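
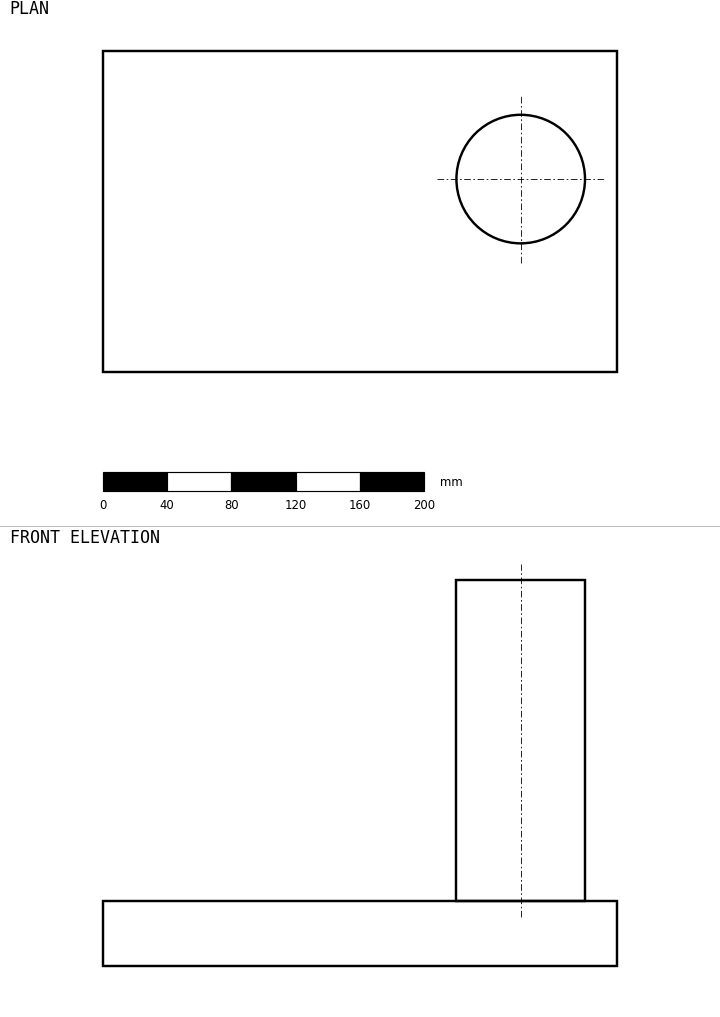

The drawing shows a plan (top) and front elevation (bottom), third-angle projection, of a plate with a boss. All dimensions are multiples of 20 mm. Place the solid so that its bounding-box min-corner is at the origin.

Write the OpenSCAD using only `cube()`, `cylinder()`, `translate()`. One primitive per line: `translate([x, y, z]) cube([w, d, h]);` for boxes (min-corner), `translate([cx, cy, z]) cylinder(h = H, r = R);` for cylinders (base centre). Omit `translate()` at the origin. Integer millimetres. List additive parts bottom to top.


cube([320, 200, 40]);
translate([260, 120, 40]) cylinder(h = 200, r = 40);


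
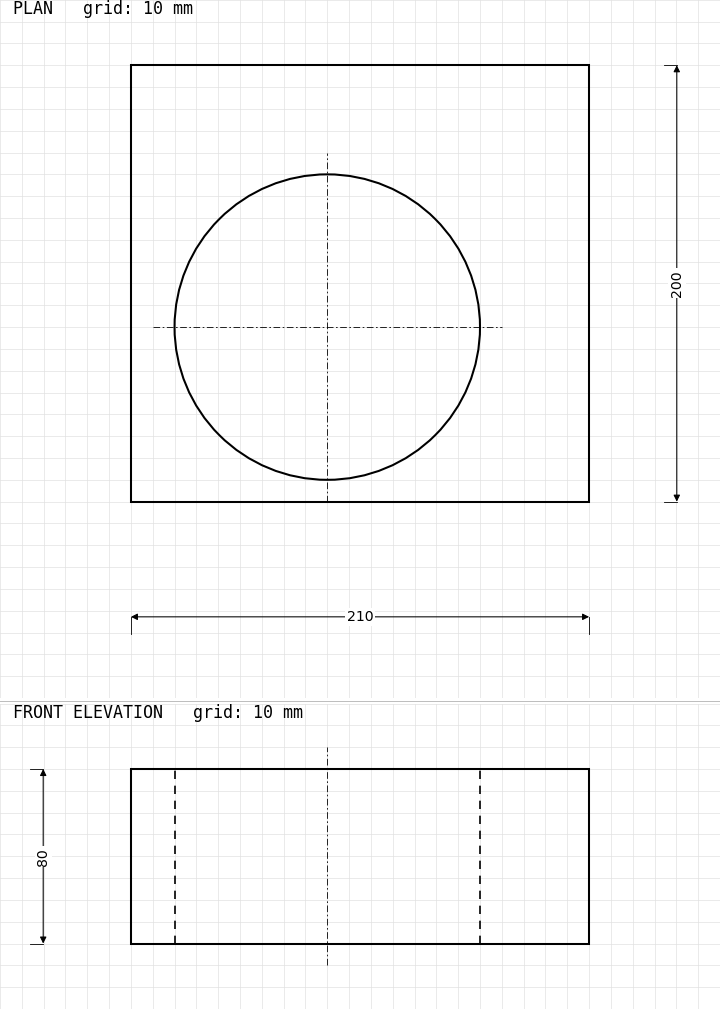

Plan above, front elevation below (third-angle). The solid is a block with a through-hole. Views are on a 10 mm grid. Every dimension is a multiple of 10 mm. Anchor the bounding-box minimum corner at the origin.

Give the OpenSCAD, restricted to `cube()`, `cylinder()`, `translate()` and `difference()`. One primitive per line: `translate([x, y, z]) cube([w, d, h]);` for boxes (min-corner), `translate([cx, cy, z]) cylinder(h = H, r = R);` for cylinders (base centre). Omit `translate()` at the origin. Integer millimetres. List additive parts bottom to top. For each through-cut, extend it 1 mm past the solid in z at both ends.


difference() {
  cube([210, 200, 80]);
  translate([90, 80, -1]) cylinder(h = 82, r = 70);
}


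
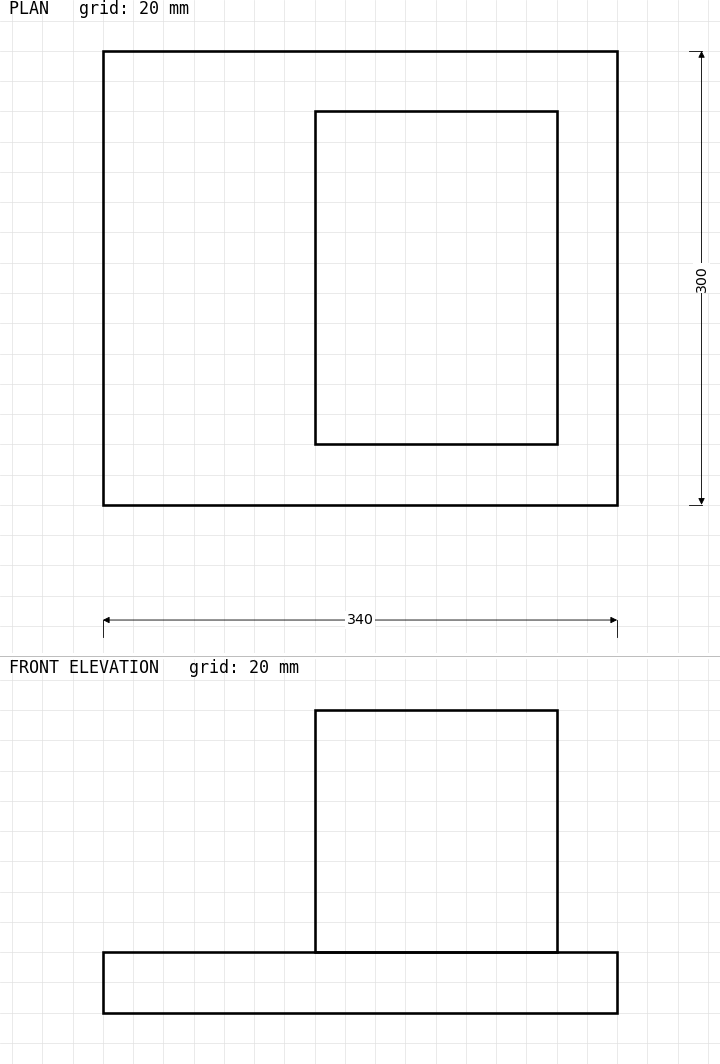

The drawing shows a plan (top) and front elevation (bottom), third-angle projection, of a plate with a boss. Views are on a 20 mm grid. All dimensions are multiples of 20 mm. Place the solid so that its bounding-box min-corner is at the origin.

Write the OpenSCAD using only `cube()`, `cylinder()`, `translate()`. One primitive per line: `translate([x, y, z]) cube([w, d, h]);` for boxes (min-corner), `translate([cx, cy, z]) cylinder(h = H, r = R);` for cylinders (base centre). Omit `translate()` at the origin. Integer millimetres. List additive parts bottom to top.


cube([340, 300, 40]);
translate([140, 40, 40]) cube([160, 220, 160]);


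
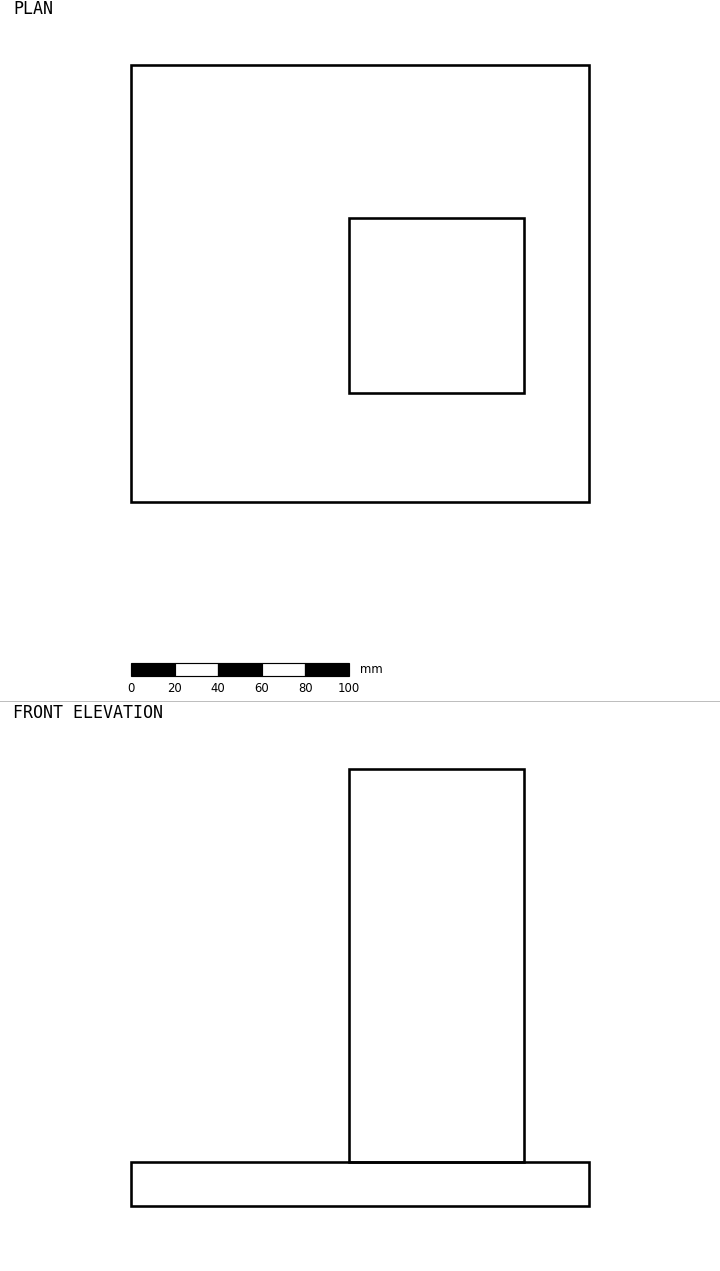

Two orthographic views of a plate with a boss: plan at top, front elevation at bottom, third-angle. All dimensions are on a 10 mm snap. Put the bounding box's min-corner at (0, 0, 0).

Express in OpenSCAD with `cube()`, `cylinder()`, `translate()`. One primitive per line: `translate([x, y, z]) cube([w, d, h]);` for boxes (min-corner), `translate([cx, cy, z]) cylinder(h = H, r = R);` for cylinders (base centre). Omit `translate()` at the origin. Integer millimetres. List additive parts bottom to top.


cube([210, 200, 20]);
translate([100, 50, 20]) cube([80, 80, 180]);


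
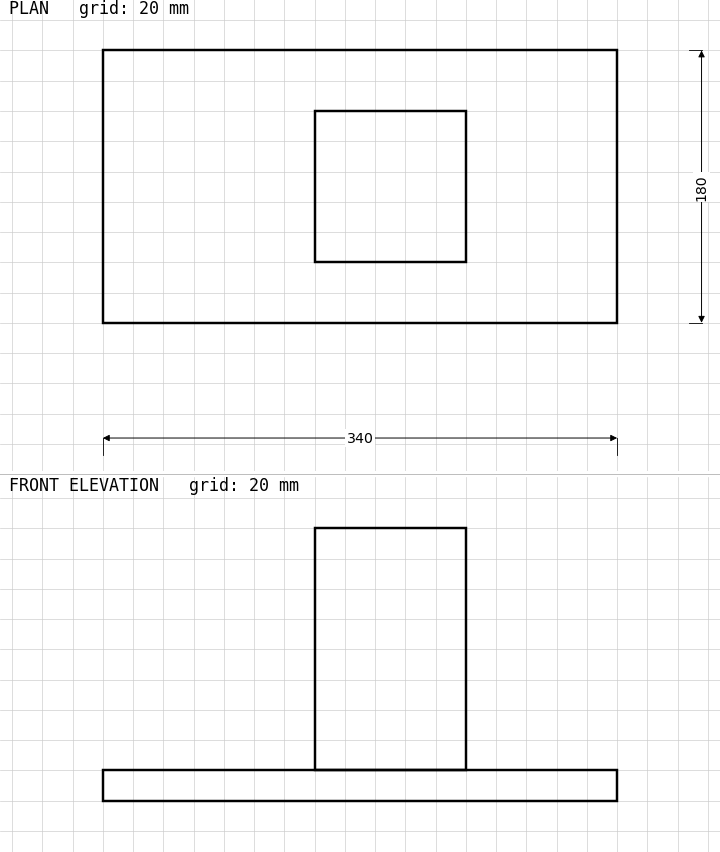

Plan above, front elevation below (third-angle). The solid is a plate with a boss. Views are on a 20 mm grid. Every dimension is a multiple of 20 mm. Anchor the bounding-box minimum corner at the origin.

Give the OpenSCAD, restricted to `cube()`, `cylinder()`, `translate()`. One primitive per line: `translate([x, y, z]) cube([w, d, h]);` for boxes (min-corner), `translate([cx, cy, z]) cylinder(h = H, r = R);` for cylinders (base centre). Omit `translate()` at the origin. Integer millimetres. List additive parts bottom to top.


cube([340, 180, 20]);
translate([140, 40, 20]) cube([100, 100, 160]);


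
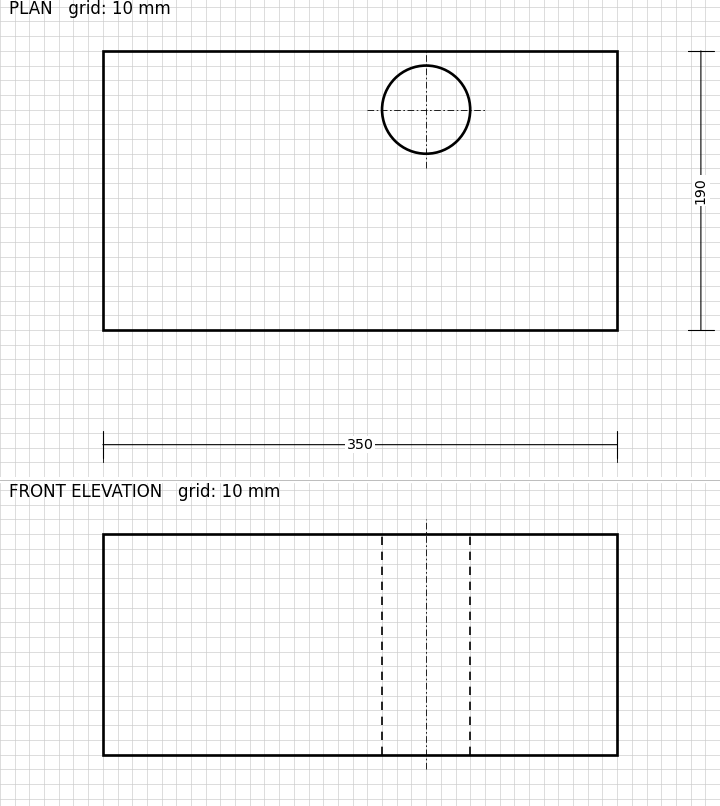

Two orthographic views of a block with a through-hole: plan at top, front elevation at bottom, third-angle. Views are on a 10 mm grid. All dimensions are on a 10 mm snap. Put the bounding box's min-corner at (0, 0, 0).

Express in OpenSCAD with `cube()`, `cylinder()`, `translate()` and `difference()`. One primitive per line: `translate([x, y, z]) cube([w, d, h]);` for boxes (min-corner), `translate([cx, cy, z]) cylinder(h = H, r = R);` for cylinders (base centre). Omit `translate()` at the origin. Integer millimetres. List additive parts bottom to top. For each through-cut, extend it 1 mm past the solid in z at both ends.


difference() {
  cube([350, 190, 150]);
  translate([220, 150, -1]) cylinder(h = 152, r = 30);
}


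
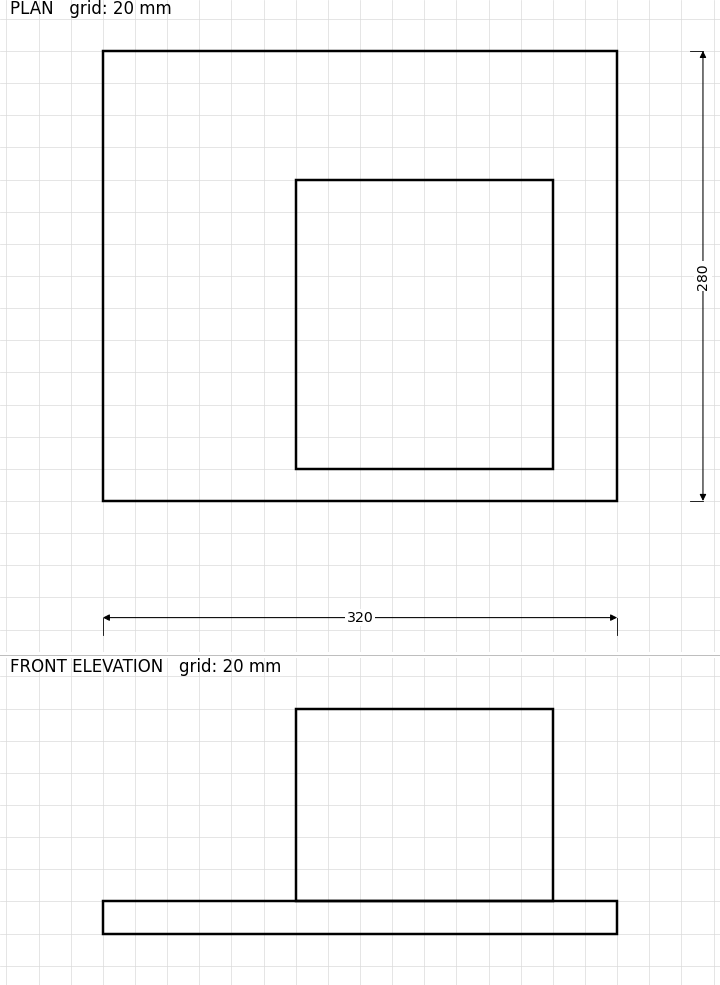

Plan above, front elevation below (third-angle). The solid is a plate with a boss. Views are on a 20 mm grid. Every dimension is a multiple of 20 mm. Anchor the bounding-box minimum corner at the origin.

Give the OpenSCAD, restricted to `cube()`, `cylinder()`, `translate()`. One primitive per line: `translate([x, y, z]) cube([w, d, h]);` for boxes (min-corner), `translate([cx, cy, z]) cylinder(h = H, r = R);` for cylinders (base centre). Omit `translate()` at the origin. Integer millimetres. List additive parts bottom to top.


cube([320, 280, 20]);
translate([120, 20, 20]) cube([160, 180, 120]);


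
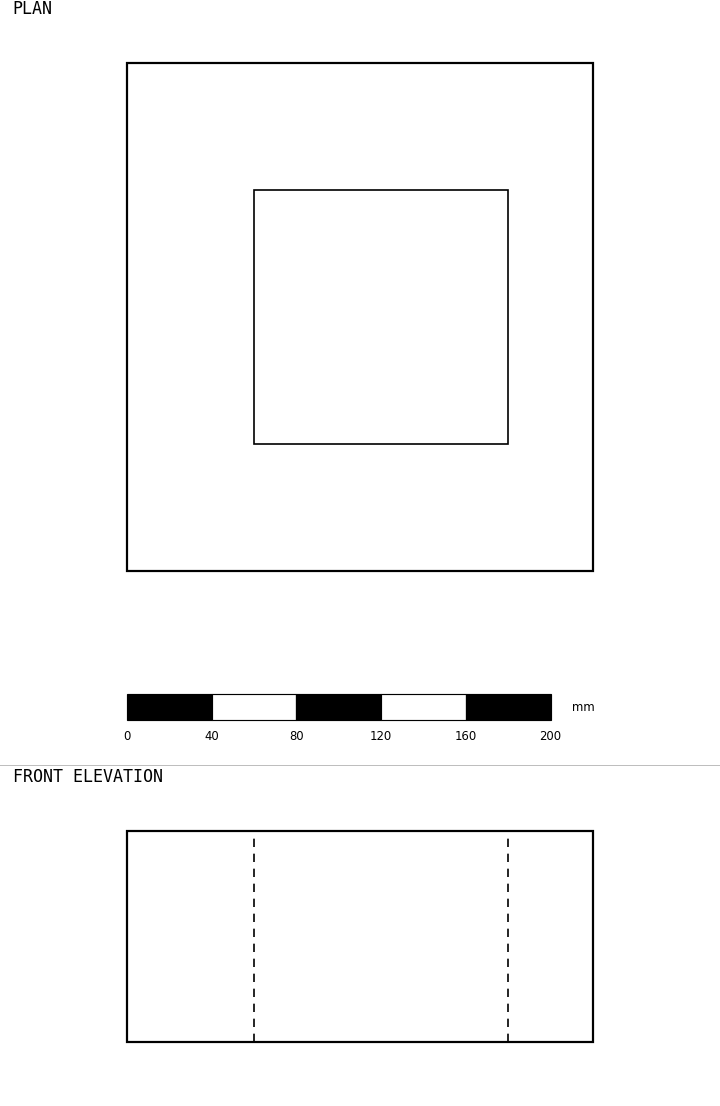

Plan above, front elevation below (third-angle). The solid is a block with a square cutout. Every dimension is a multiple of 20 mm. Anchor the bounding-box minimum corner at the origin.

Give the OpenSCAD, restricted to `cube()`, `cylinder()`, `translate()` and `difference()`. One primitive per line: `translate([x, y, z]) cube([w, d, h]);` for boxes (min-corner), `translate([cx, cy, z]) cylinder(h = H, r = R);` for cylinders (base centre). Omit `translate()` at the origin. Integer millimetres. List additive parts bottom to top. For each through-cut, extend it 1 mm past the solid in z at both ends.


difference() {
  cube([220, 240, 100]);
  translate([60, 60, -1]) cube([120, 120, 102]);
}


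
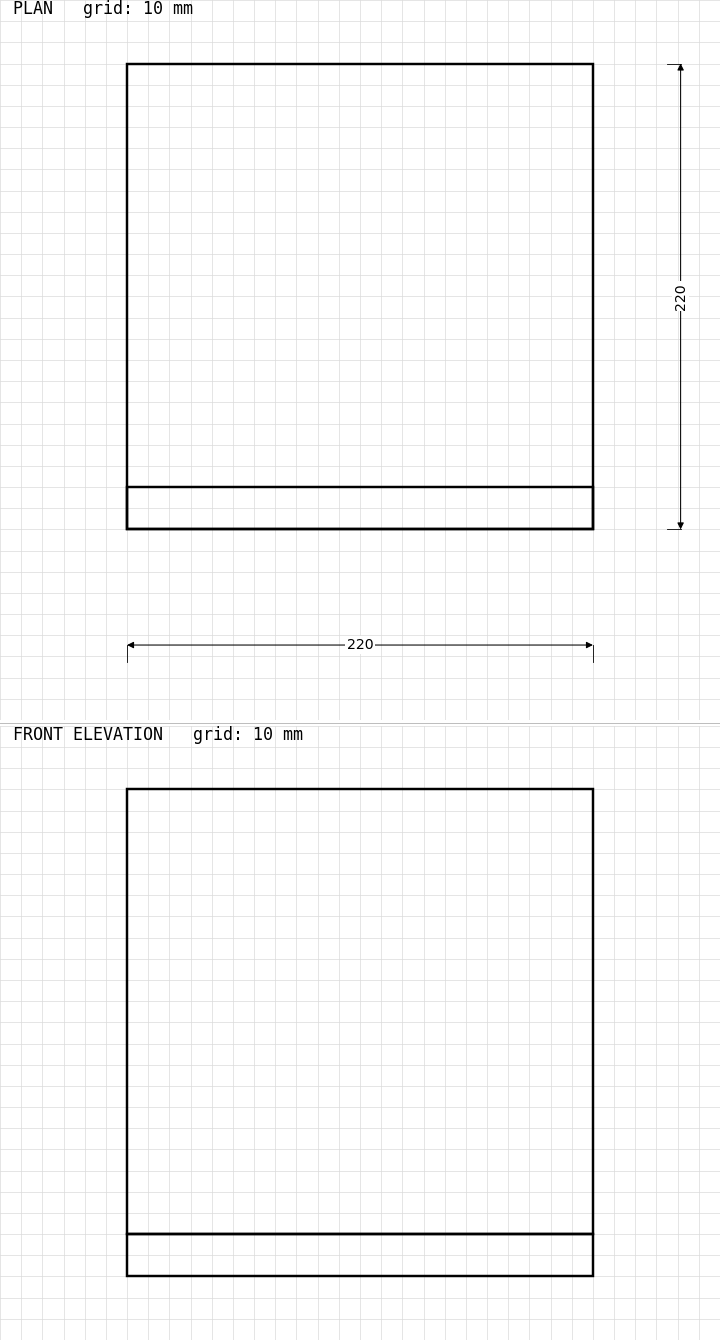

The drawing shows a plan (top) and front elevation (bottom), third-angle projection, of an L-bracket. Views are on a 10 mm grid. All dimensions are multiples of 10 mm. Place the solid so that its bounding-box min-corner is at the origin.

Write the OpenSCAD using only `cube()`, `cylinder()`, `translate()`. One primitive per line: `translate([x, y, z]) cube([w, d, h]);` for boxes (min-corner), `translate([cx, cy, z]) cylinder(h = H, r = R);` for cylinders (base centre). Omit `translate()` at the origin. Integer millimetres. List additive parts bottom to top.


cube([220, 220, 20]);
translate([0, 0, 20]) cube([220, 20, 210]);


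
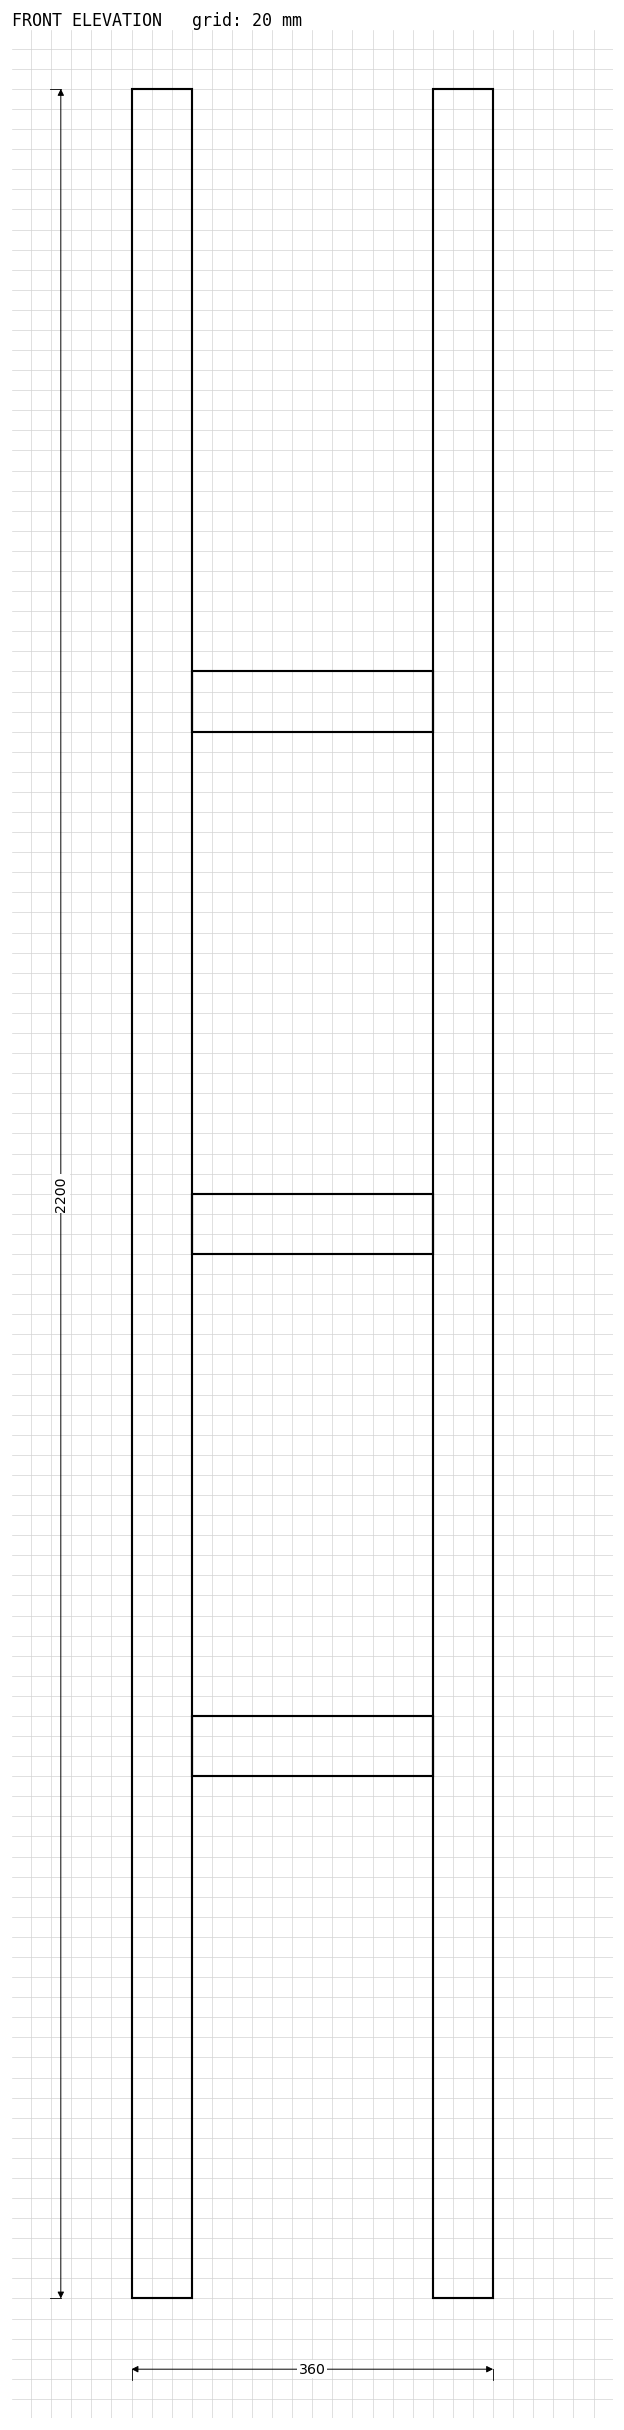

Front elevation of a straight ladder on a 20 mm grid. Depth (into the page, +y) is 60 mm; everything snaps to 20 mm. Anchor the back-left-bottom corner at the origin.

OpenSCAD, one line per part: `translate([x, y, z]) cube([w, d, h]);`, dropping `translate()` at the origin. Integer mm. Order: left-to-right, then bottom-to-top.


cube([60, 60, 2200]);
translate([60, 0, 520]) cube([240, 60, 60]);
translate([60, 0, 1040]) cube([240, 60, 60]);
translate([60, 0, 1560]) cube([240, 60, 60]);
translate([300, 0, 0]) cube([60, 60, 2200]);


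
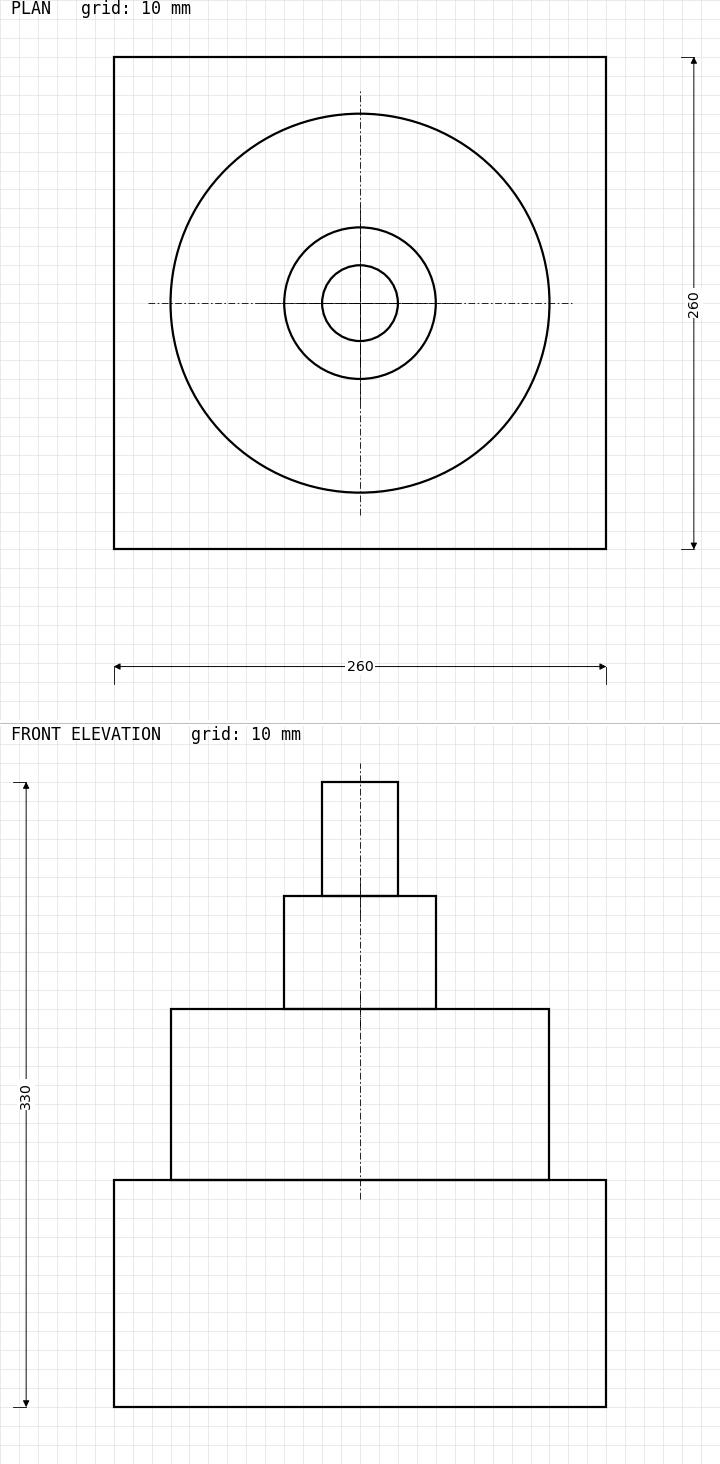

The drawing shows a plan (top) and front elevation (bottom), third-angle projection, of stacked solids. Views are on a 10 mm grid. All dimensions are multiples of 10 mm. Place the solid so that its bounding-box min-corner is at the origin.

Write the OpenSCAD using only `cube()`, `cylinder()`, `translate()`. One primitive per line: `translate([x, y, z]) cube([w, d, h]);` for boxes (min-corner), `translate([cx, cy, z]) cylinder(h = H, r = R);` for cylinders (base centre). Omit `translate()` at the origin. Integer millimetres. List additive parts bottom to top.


cube([260, 260, 120]);
translate([130, 130, 120]) cylinder(h = 90, r = 100);
translate([130, 130, 210]) cylinder(h = 60, r = 40);
translate([130, 130, 270]) cylinder(h = 60, r = 20);


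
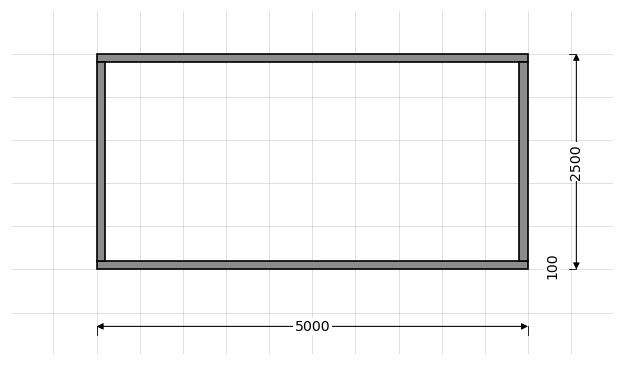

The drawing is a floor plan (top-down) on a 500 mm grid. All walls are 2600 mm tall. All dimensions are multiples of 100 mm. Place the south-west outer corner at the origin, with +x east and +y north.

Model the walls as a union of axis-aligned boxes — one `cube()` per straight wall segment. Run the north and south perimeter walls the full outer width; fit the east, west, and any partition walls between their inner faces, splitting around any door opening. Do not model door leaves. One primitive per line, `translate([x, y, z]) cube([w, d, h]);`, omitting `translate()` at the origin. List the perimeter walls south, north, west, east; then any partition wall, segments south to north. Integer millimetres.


cube([5000, 100, 2600]);
translate([0, 2400, 0]) cube([5000, 100, 2600]);
translate([0, 100, 0]) cube([100, 2300, 2600]);
translate([4900, 100, 0]) cube([100, 2300, 2600]);


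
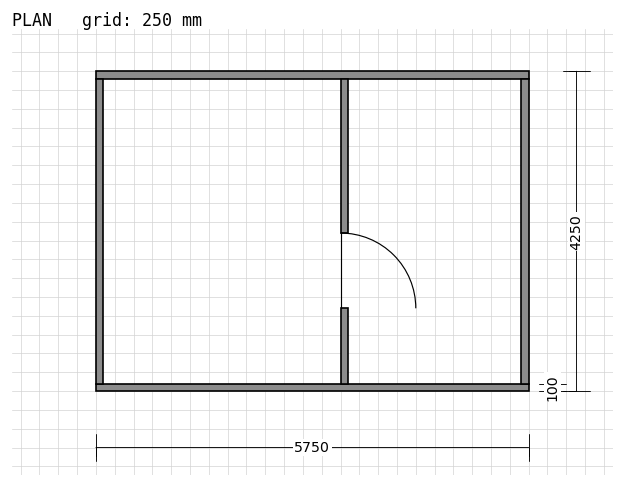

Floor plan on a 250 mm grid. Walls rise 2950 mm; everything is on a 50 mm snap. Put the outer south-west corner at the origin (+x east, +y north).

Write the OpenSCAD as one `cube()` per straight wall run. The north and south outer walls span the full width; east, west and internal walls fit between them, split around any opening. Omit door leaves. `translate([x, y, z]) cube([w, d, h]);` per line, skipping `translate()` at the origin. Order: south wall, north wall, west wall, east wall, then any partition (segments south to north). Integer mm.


cube([5750, 100, 2950]);
translate([0, 4150, 0]) cube([5750, 100, 2950]);
translate([0, 100, 0]) cube([100, 4050, 2950]);
translate([5650, 100, 0]) cube([100, 4050, 2950]);
translate([3250, 100, 0]) cube([100, 1000, 2950]);
translate([3250, 2100, 0]) cube([100, 2050, 2950]);


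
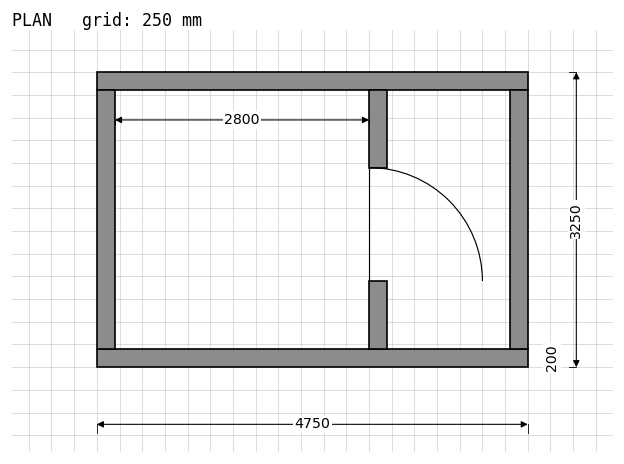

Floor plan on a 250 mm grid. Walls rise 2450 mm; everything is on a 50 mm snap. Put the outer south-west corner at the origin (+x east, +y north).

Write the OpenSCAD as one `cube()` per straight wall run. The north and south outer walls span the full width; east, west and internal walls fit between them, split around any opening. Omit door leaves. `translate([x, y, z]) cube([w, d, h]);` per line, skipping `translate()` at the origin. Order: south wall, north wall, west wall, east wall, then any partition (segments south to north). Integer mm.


cube([4750, 200, 2450]);
translate([0, 3050, 0]) cube([4750, 200, 2450]);
translate([0, 200, 0]) cube([200, 2850, 2450]);
translate([4550, 200, 0]) cube([200, 2850, 2450]);
translate([3000, 200, 0]) cube([200, 750, 2450]);
translate([3000, 2200, 0]) cube([200, 850, 2450]);


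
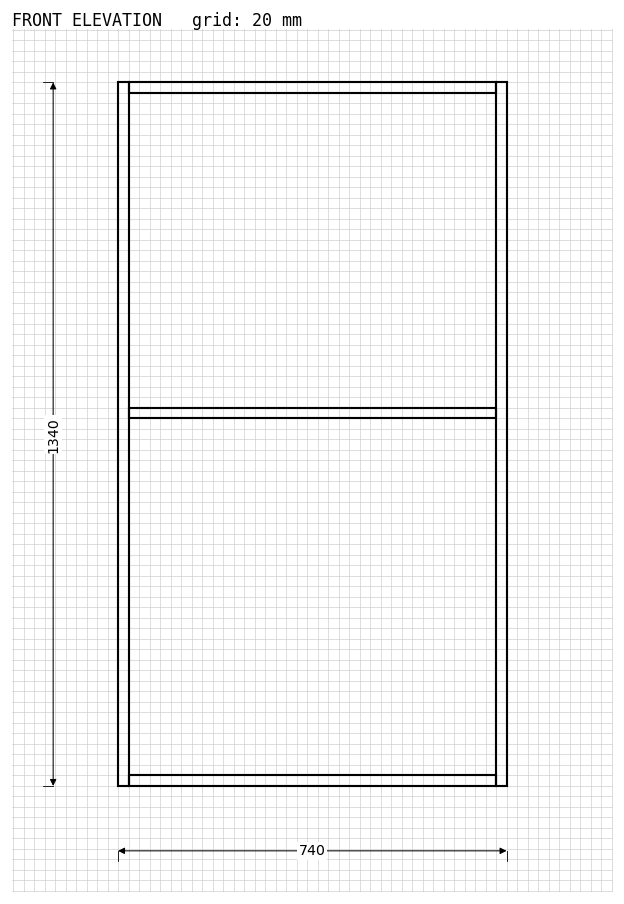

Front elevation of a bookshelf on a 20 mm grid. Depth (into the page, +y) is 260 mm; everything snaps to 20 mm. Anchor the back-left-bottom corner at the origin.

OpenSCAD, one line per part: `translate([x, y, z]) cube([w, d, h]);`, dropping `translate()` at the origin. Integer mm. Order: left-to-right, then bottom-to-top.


cube([20, 260, 1340]);
translate([20, 0, 0]) cube([700, 260, 20]);
translate([20, 0, 700]) cube([700, 260, 20]);
translate([20, 0, 1320]) cube([700, 260, 20]);
translate([720, 0, 0]) cube([20, 260, 1340]);


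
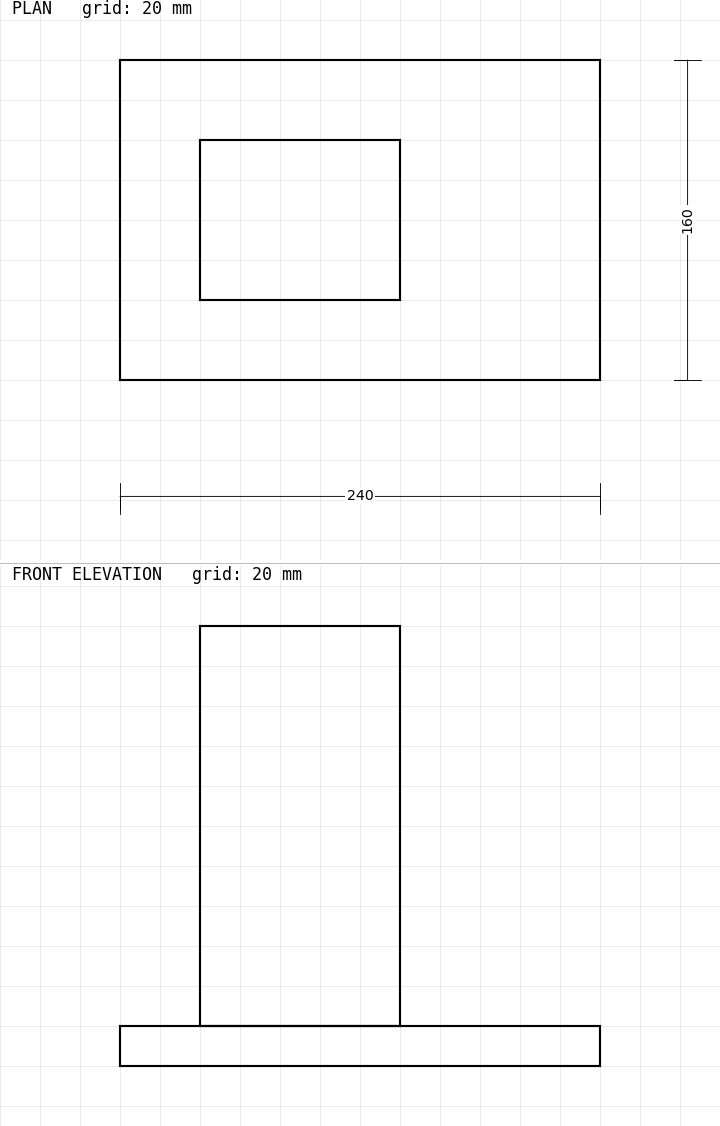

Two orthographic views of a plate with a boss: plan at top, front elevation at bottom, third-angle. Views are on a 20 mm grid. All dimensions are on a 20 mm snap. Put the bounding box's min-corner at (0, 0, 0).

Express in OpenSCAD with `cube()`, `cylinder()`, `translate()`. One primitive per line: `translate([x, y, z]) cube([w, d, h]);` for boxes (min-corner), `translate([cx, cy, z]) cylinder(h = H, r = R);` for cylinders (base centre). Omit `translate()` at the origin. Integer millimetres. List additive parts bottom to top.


cube([240, 160, 20]);
translate([40, 40, 20]) cube([100, 80, 200]);


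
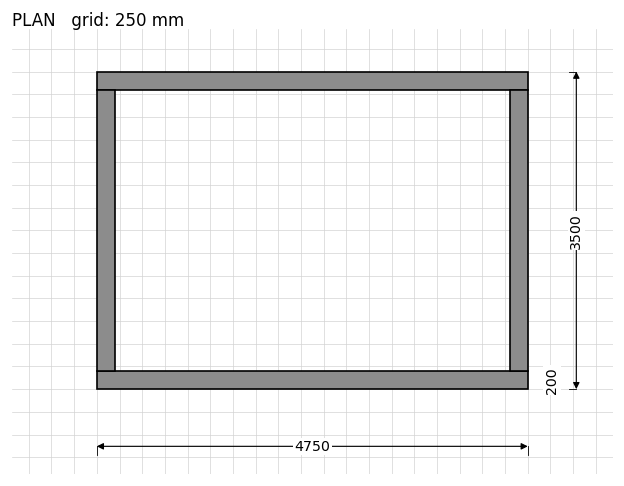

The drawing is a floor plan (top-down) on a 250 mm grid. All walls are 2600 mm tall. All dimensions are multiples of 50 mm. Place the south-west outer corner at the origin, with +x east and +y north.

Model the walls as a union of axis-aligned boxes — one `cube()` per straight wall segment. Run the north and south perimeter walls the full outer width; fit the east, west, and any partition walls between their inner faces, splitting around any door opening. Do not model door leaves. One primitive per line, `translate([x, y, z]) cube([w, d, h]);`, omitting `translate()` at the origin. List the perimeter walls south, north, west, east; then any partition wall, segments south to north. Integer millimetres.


cube([4750, 200, 2600]);
translate([0, 3300, 0]) cube([4750, 200, 2600]);
translate([0, 200, 0]) cube([200, 3100, 2600]);
translate([4550, 200, 0]) cube([200, 3100, 2600]);


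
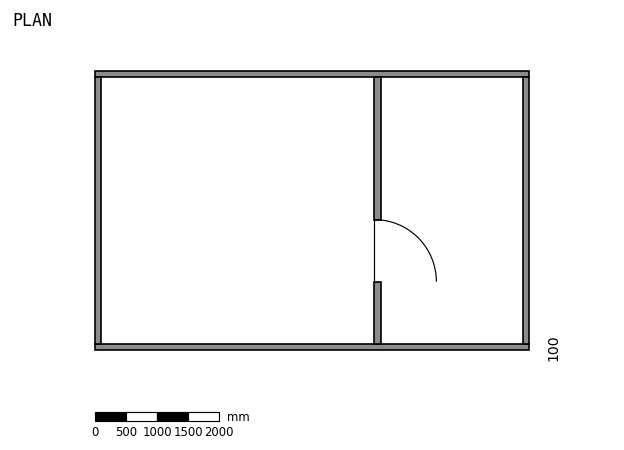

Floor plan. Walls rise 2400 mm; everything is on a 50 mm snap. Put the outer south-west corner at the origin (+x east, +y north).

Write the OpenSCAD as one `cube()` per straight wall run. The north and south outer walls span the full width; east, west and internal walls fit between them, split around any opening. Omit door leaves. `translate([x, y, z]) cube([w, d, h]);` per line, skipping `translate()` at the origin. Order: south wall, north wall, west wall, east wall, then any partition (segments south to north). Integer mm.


cube([7000, 100, 2400]);
translate([0, 4400, 0]) cube([7000, 100, 2400]);
translate([0, 100, 0]) cube([100, 4300, 2400]);
translate([6900, 100, 0]) cube([100, 4300, 2400]);
translate([4500, 100, 0]) cube([100, 1000, 2400]);
translate([4500, 2100, 0]) cube([100, 2300, 2400]);


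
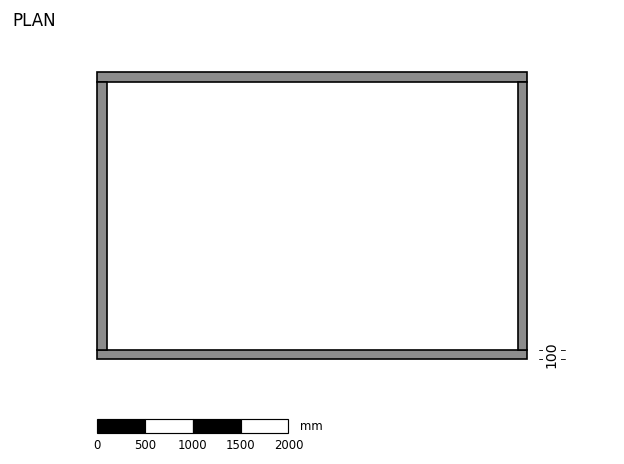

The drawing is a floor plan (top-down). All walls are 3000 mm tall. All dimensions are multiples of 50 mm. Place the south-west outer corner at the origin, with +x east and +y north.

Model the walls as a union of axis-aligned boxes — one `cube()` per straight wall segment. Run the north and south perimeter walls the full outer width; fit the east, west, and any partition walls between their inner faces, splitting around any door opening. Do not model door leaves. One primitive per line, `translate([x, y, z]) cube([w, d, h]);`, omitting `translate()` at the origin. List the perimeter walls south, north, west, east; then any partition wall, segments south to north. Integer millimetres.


cube([4500, 100, 3000]);
translate([0, 2900, 0]) cube([4500, 100, 3000]);
translate([0, 100, 0]) cube([100, 2800, 3000]);
translate([4400, 100, 0]) cube([100, 2800, 3000]);


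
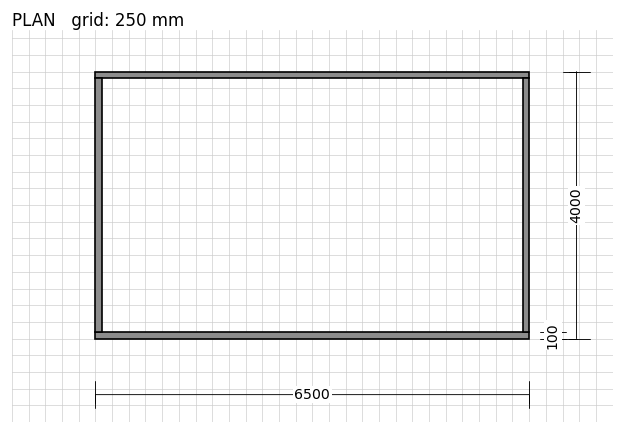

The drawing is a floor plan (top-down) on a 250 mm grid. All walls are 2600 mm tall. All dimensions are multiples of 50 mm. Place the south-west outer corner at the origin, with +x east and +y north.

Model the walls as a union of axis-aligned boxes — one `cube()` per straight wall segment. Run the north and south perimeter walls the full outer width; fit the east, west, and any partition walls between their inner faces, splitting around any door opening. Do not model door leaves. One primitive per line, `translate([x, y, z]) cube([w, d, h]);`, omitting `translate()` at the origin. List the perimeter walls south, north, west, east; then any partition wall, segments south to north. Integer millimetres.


cube([6500, 100, 2600]);
translate([0, 3900, 0]) cube([6500, 100, 2600]);
translate([0, 100, 0]) cube([100, 3800, 2600]);
translate([6400, 100, 0]) cube([100, 3800, 2600]);


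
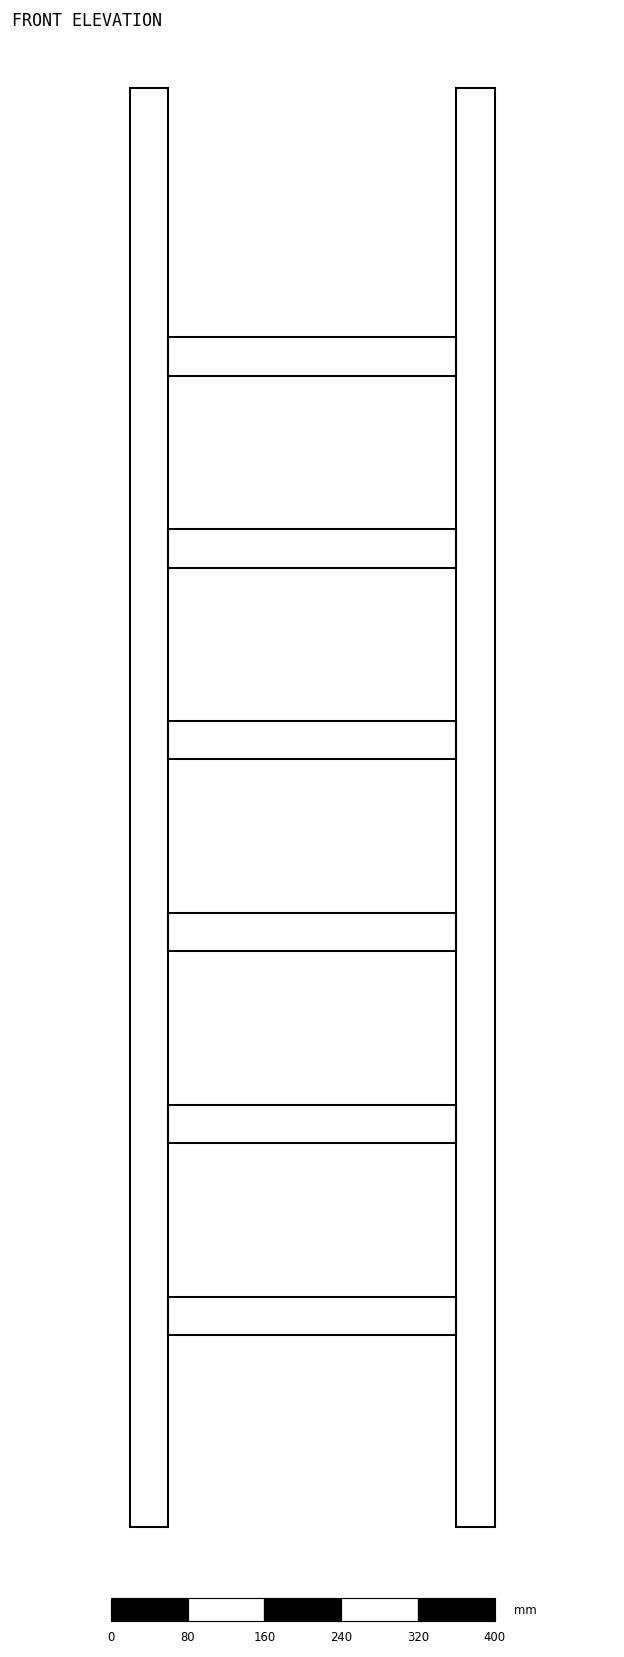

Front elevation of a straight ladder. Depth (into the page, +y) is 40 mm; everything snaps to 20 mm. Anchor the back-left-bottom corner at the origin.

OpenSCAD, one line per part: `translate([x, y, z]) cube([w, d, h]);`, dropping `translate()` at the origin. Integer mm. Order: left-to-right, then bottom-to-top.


cube([40, 40, 1500]);
translate([40, 0, 200]) cube([300, 40, 40]);
translate([40, 0, 400]) cube([300, 40, 40]);
translate([40, 0, 600]) cube([300, 40, 40]);
translate([40, 0, 800]) cube([300, 40, 40]);
translate([40, 0, 1000]) cube([300, 40, 40]);
translate([40, 0, 1200]) cube([300, 40, 40]);
translate([340, 0, 0]) cube([40, 40, 1500]);


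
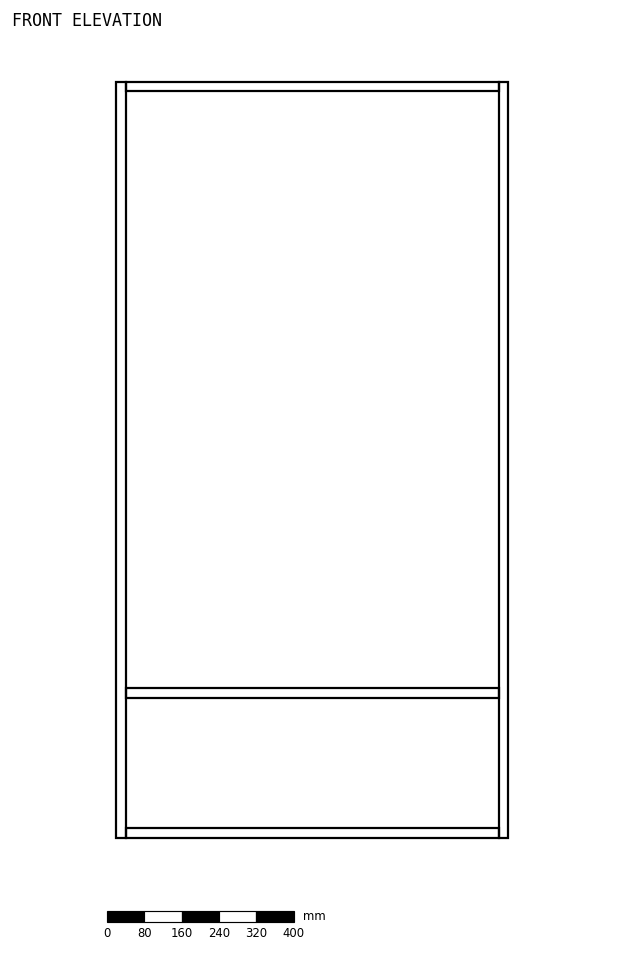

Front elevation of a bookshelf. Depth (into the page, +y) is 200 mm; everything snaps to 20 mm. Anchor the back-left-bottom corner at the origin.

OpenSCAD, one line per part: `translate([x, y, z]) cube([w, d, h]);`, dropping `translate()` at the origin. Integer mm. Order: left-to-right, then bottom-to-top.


cube([20, 200, 1620]);
translate([20, 0, 0]) cube([800, 200, 20]);
translate([20, 0, 300]) cube([800, 200, 20]);
translate([20, 0, 1600]) cube([800, 200, 20]);
translate([820, 0, 0]) cube([20, 200, 1620]);


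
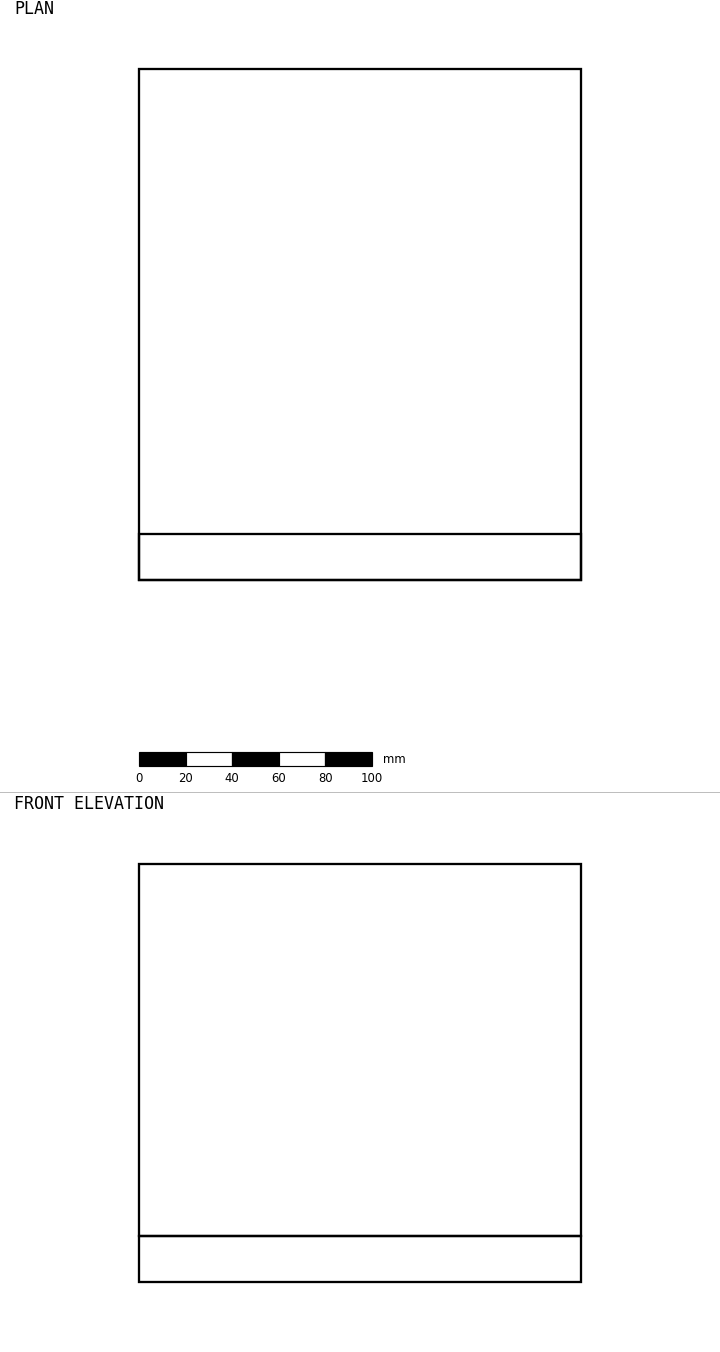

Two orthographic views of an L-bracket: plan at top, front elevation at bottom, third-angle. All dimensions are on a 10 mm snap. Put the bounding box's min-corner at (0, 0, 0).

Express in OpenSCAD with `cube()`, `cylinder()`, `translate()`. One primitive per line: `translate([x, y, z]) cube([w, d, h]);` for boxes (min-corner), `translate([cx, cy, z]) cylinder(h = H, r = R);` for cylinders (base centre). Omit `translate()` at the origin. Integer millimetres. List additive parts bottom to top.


cube([190, 220, 20]);
translate([0, 0, 20]) cube([190, 20, 160]);


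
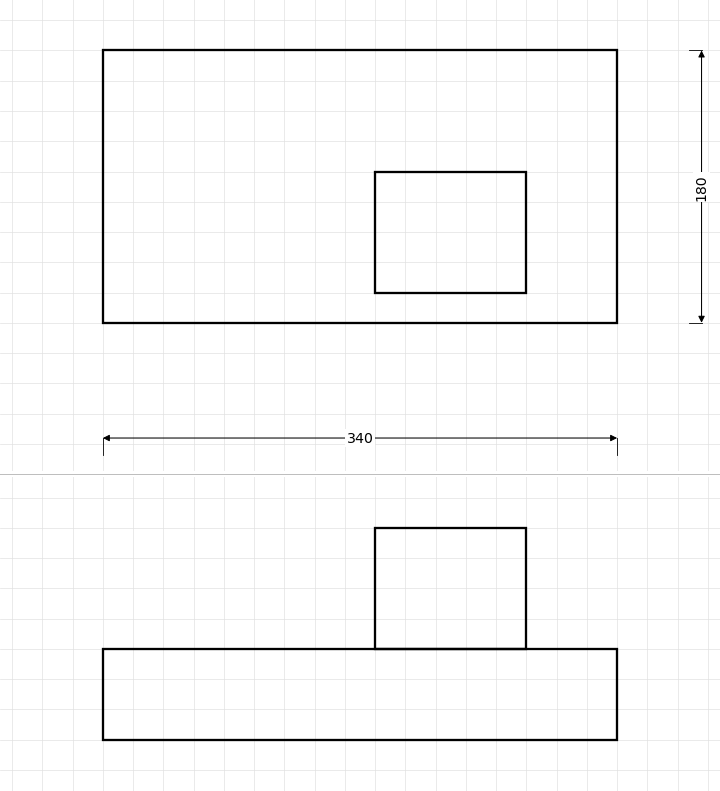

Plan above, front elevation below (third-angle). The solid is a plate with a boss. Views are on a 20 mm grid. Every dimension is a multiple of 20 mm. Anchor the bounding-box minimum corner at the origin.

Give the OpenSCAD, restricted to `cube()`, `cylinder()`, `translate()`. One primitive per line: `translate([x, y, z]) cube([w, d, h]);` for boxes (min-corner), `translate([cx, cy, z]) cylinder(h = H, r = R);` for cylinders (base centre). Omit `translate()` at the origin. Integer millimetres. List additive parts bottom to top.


cube([340, 180, 60]);
translate([180, 20, 60]) cube([100, 80, 80]);


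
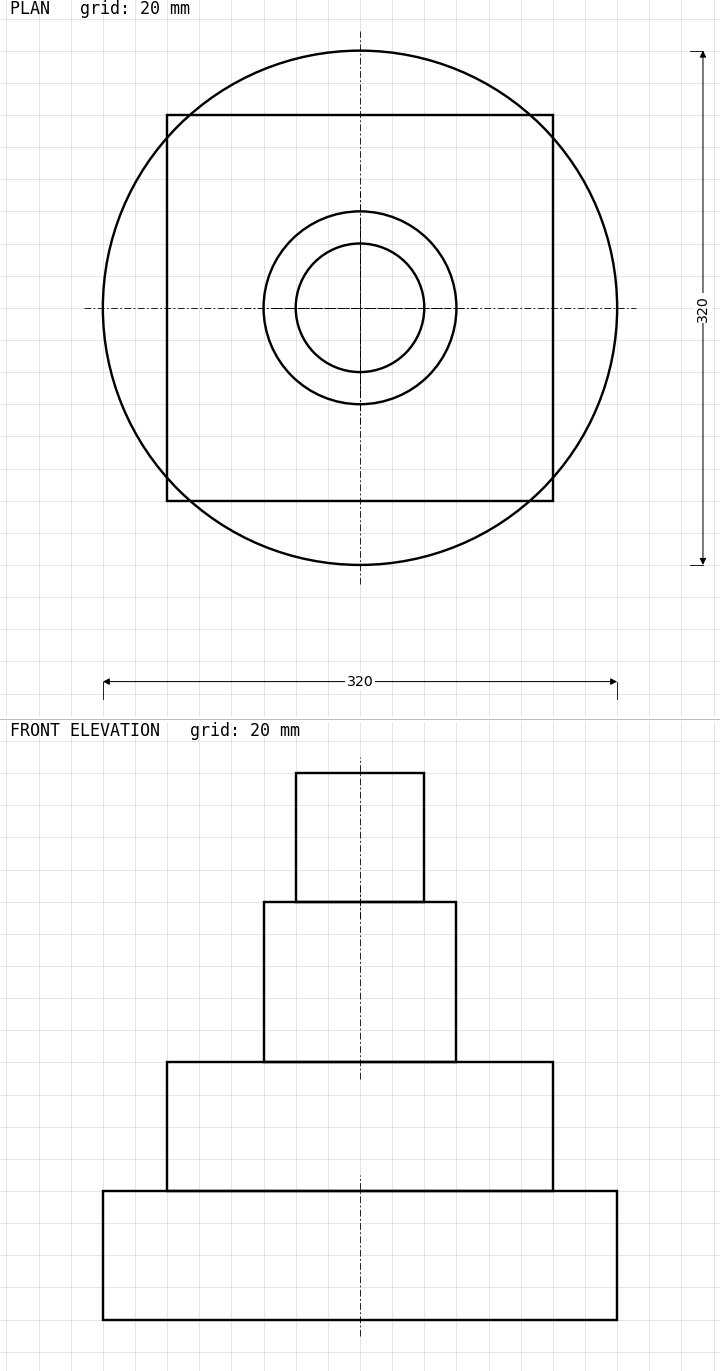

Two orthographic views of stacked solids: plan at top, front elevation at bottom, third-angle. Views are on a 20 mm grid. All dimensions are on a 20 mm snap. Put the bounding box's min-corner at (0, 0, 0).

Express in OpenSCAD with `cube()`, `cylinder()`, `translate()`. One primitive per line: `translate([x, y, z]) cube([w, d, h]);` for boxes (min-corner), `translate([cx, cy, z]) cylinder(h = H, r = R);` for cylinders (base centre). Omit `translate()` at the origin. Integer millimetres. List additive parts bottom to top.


translate([160, 160, 0]) cylinder(h = 80, r = 160);
translate([40, 40, 80]) cube([240, 240, 80]);
translate([160, 160, 160]) cylinder(h = 100, r = 60);
translate([160, 160, 260]) cylinder(h = 80, r = 40);


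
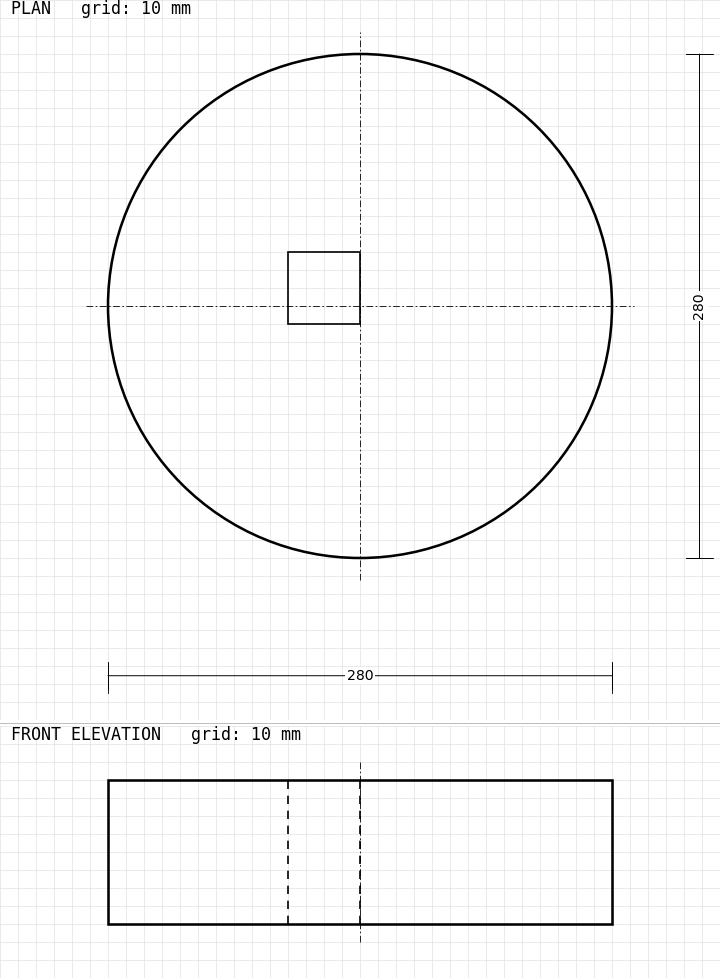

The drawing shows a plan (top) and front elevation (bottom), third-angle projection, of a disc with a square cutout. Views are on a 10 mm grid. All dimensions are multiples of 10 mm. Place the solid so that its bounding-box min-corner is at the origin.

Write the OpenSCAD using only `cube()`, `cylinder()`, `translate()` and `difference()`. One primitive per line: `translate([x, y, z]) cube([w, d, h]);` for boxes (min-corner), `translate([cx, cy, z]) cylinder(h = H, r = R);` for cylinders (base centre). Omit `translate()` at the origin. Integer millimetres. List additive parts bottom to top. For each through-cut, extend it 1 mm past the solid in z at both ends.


difference() {
  translate([140, 140, 0]) cylinder(h = 80, r = 140);
  translate([100, 130, -1]) cube([40, 40, 82]);
}


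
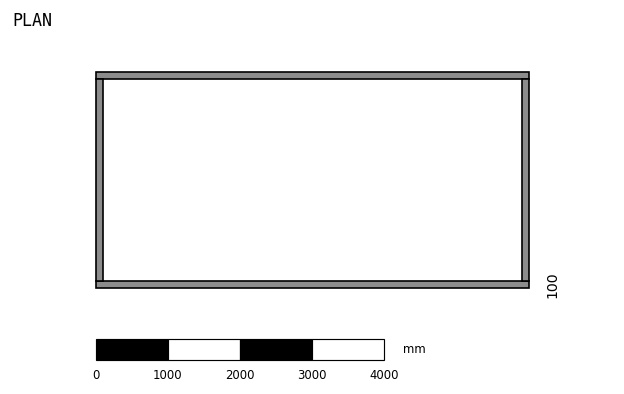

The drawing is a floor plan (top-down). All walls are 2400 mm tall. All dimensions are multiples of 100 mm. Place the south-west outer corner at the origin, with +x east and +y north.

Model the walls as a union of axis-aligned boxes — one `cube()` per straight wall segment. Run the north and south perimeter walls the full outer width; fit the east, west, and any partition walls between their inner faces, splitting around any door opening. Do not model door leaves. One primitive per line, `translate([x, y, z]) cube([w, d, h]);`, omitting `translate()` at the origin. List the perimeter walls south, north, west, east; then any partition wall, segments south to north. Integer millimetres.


cube([6000, 100, 2400]);
translate([0, 2900, 0]) cube([6000, 100, 2400]);
translate([0, 100, 0]) cube([100, 2800, 2400]);
translate([5900, 100, 0]) cube([100, 2800, 2400]);


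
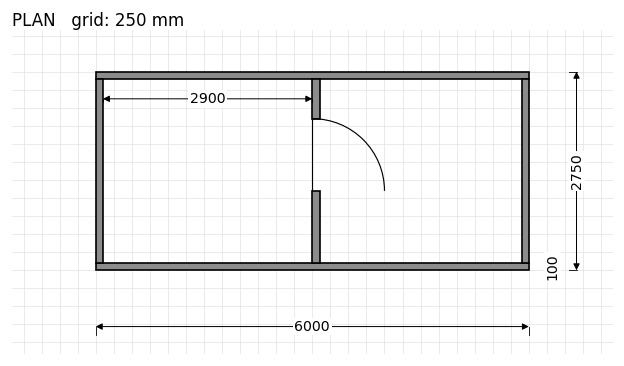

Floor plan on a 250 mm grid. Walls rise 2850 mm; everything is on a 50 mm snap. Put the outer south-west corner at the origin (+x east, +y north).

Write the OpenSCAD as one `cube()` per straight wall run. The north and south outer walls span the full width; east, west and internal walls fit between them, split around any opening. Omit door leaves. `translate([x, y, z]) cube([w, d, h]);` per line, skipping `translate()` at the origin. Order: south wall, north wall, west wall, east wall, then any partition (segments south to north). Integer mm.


cube([6000, 100, 2850]);
translate([0, 2650, 0]) cube([6000, 100, 2850]);
translate([0, 100, 0]) cube([100, 2550, 2850]);
translate([5900, 100, 0]) cube([100, 2550, 2850]);
translate([3000, 100, 0]) cube([100, 1000, 2850]);
translate([3000, 2100, 0]) cube([100, 550, 2850]);


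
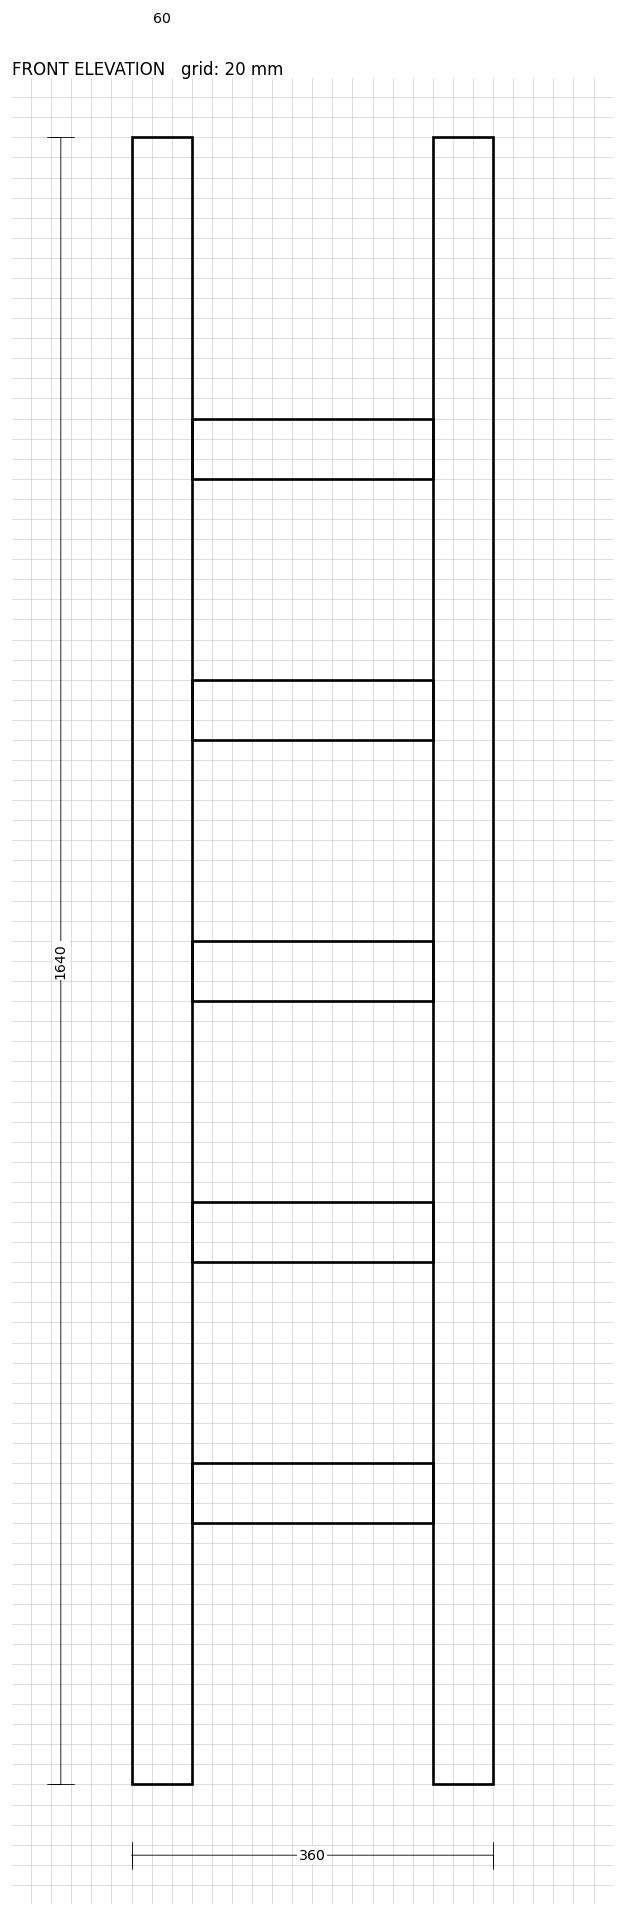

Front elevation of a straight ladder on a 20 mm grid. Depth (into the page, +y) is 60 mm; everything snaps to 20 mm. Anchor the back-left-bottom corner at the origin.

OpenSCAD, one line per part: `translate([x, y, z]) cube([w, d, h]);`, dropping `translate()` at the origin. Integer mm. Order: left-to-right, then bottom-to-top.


cube([60, 60, 1640]);
translate([60, 0, 260]) cube([240, 60, 60]);
translate([60, 0, 520]) cube([240, 60, 60]);
translate([60, 0, 780]) cube([240, 60, 60]);
translate([60, 0, 1040]) cube([240, 60, 60]);
translate([60, 0, 1300]) cube([240, 60, 60]);
translate([300, 0, 0]) cube([60, 60, 1640]);


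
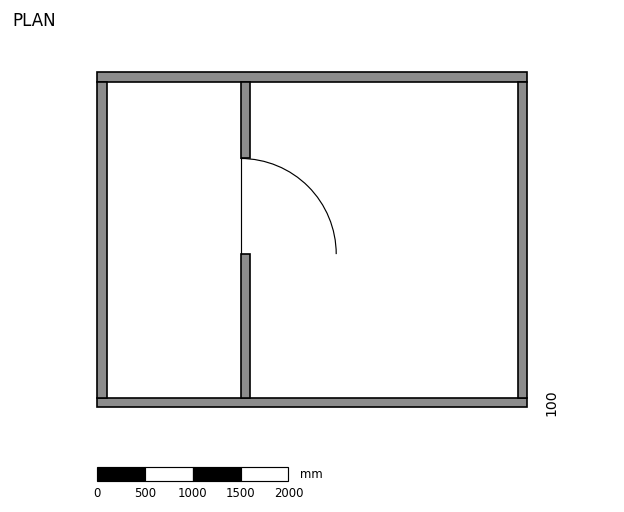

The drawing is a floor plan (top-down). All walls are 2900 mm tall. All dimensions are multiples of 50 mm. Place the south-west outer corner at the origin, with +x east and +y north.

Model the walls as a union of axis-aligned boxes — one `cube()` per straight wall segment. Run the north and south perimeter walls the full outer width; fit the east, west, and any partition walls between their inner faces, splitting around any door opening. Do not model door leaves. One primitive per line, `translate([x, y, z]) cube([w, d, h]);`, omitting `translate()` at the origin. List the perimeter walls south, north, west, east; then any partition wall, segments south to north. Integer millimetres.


cube([4500, 100, 2900]);
translate([0, 3400, 0]) cube([4500, 100, 2900]);
translate([0, 100, 0]) cube([100, 3300, 2900]);
translate([4400, 100, 0]) cube([100, 3300, 2900]);
translate([1500, 100, 0]) cube([100, 1500, 2900]);
translate([1500, 2600, 0]) cube([100, 800, 2900]);


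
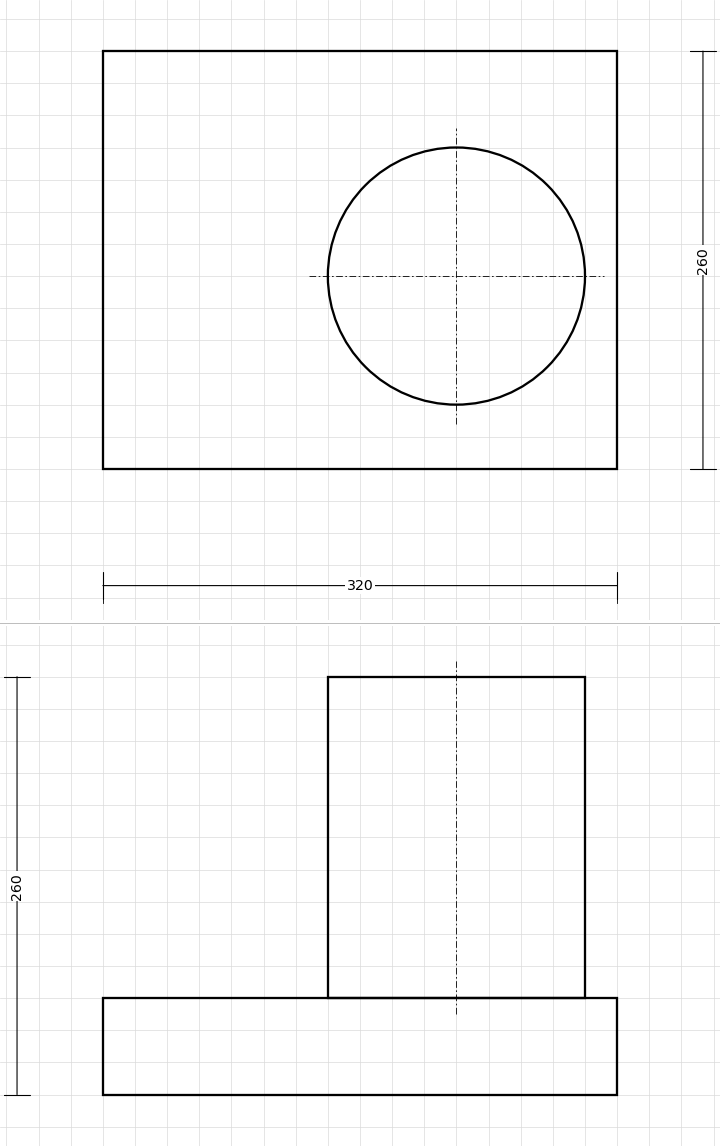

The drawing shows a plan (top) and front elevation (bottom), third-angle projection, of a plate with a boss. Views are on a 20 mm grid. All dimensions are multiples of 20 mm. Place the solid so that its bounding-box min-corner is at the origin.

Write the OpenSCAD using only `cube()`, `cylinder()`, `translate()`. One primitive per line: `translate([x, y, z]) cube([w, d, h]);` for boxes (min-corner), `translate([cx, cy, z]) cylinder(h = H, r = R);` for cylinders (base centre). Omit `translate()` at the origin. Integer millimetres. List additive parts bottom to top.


cube([320, 260, 60]);
translate([220, 120, 60]) cylinder(h = 200, r = 80);


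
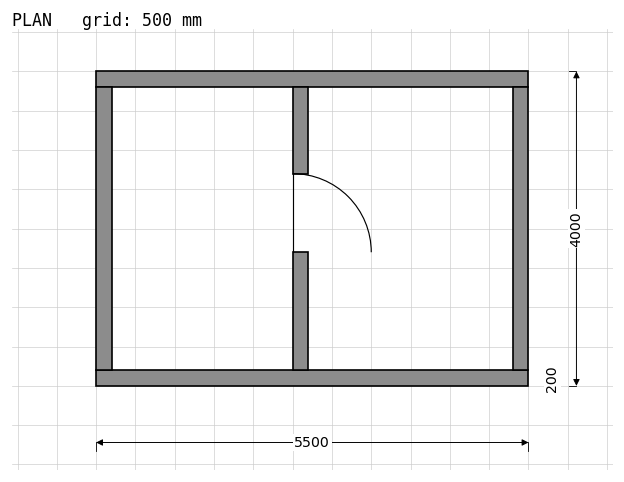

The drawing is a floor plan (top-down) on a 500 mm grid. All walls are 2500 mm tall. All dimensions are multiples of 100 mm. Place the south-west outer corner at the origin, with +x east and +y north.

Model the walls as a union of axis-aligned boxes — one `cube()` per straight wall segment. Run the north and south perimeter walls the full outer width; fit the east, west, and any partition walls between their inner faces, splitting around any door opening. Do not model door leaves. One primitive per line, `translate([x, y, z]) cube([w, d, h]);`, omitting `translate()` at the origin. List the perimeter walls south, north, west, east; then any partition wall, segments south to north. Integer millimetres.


cube([5500, 200, 2500]);
translate([0, 3800, 0]) cube([5500, 200, 2500]);
translate([0, 200, 0]) cube([200, 3600, 2500]);
translate([5300, 200, 0]) cube([200, 3600, 2500]);
translate([2500, 200, 0]) cube([200, 1500, 2500]);
translate([2500, 2700, 0]) cube([200, 1100, 2500]);


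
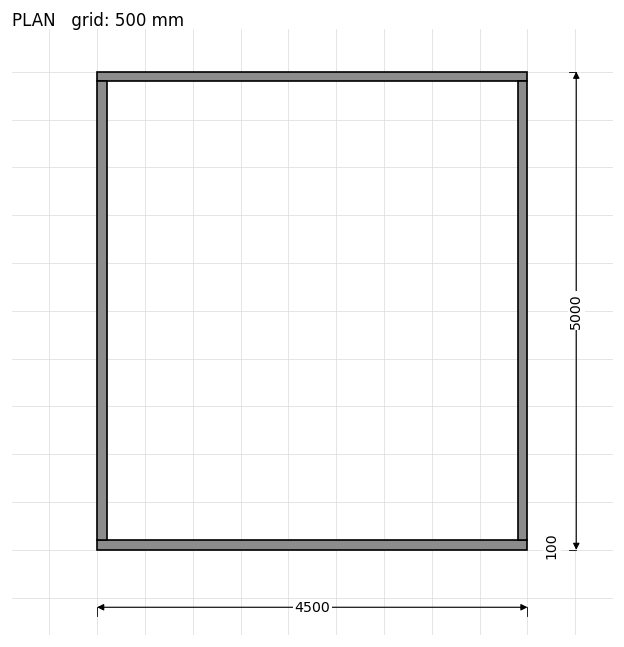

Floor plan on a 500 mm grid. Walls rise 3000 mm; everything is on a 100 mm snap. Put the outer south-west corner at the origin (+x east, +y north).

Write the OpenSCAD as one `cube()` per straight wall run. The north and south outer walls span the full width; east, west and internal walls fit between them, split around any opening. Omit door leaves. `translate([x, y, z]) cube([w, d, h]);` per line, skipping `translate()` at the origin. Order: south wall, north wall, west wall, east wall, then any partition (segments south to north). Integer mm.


cube([4500, 100, 3000]);
translate([0, 4900, 0]) cube([4500, 100, 3000]);
translate([0, 100, 0]) cube([100, 4800, 3000]);
translate([4400, 100, 0]) cube([100, 4800, 3000]);


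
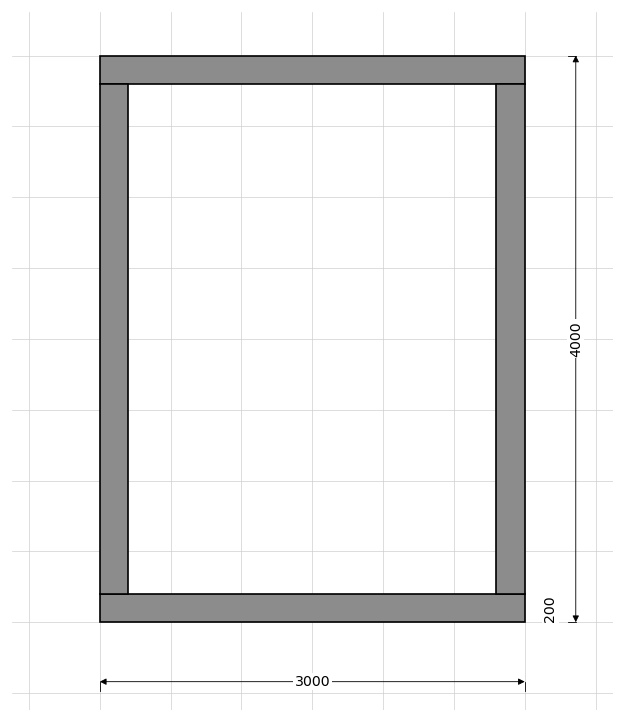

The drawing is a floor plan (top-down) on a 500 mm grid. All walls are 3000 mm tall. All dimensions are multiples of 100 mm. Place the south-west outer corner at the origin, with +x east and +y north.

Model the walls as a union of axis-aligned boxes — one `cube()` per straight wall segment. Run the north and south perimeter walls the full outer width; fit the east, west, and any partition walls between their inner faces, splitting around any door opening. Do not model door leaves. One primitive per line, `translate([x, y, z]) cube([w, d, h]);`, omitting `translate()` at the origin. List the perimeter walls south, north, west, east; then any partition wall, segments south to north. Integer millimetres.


cube([3000, 200, 3000]);
translate([0, 3800, 0]) cube([3000, 200, 3000]);
translate([0, 200, 0]) cube([200, 3600, 3000]);
translate([2800, 200, 0]) cube([200, 3600, 3000]);


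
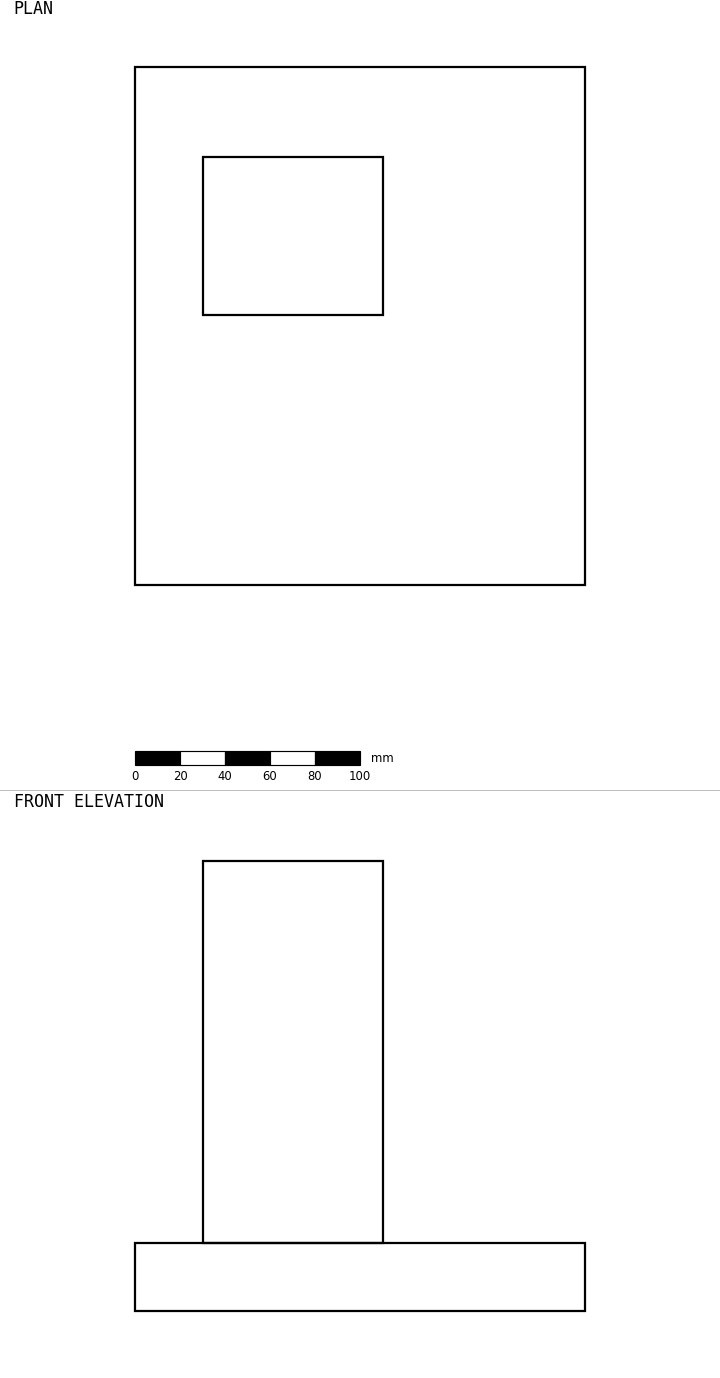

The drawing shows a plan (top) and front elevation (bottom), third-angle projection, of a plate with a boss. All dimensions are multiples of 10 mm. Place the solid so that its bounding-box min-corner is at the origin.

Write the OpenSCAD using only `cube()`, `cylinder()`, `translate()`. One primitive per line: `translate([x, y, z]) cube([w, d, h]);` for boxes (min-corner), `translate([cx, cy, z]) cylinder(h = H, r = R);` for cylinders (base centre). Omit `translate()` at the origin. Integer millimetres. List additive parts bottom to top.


cube([200, 230, 30]);
translate([30, 120, 30]) cube([80, 70, 170]);
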